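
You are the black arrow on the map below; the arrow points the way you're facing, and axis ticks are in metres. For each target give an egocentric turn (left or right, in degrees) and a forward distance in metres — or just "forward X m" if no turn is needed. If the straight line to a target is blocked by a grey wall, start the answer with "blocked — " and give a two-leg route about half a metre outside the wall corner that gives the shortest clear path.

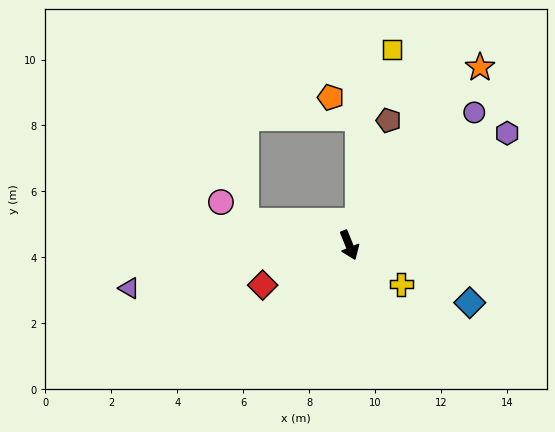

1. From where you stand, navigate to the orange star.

turn left 122°, forward 6.7 m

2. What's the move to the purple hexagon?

turn left 103°, forward 5.9 m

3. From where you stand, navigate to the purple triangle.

turn right 101°, forward 6.8 m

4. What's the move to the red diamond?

turn right 87°, forward 2.9 m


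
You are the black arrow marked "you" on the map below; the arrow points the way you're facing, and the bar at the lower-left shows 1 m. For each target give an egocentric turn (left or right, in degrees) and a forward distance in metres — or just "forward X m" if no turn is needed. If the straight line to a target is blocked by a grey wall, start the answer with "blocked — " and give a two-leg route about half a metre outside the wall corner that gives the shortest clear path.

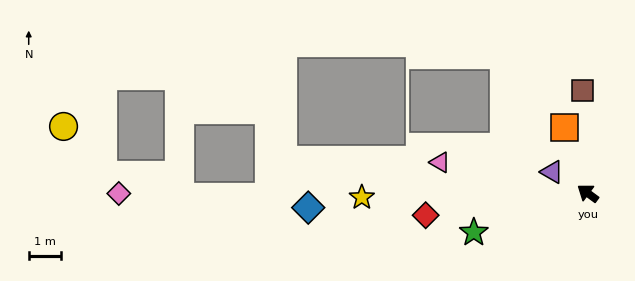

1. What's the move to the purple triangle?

turn left 6°, forward 1.3 m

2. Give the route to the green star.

turn left 55°, forward 3.7 m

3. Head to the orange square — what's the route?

turn right 34°, forward 2.1 m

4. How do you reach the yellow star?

turn left 37°, forward 6.9 m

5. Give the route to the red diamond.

turn left 44°, forward 5.0 m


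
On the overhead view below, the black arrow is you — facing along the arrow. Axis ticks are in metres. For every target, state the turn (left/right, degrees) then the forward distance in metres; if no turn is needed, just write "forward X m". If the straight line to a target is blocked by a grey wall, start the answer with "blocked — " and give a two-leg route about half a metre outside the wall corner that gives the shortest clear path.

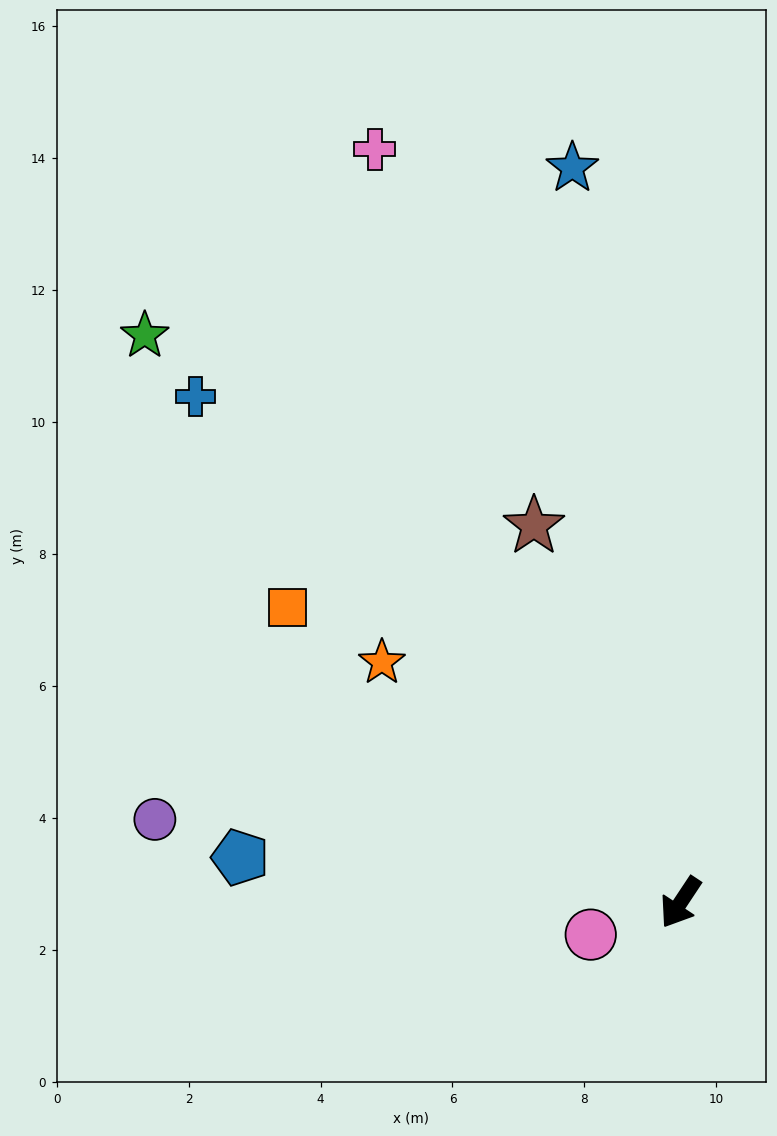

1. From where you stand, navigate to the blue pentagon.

turn right 62°, forward 6.7 m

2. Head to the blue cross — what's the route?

turn right 103°, forward 10.6 m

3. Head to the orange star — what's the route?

turn right 95°, forward 5.8 m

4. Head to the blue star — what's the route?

turn right 138°, forward 11.3 m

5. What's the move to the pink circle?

turn right 37°, forward 1.4 m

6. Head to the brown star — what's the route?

turn right 125°, forward 6.1 m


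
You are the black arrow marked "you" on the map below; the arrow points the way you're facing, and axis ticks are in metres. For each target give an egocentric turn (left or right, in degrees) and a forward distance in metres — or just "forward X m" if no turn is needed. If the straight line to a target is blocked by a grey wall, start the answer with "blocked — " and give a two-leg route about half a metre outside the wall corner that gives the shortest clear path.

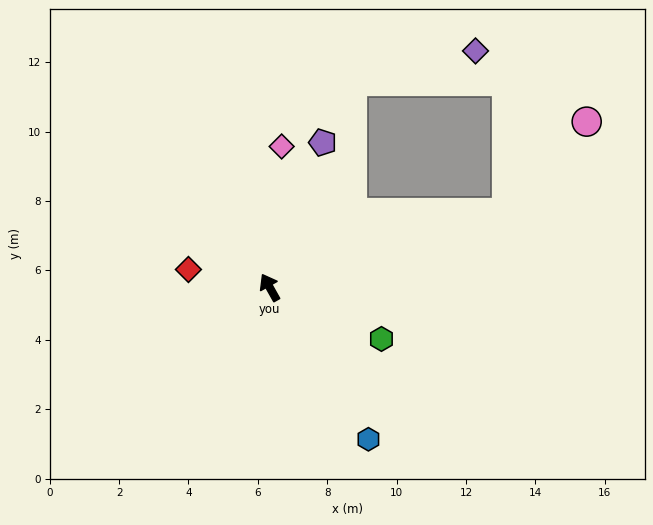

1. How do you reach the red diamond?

turn left 48°, forward 2.4 m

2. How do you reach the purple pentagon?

turn right 49°, forward 4.4 m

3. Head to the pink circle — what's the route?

blocked — turn right 102°, forward 7.2 m, then turn left 31°, forward 3.5 m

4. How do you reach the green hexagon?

turn right 144°, forward 3.5 m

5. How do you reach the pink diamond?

turn right 34°, forward 4.1 m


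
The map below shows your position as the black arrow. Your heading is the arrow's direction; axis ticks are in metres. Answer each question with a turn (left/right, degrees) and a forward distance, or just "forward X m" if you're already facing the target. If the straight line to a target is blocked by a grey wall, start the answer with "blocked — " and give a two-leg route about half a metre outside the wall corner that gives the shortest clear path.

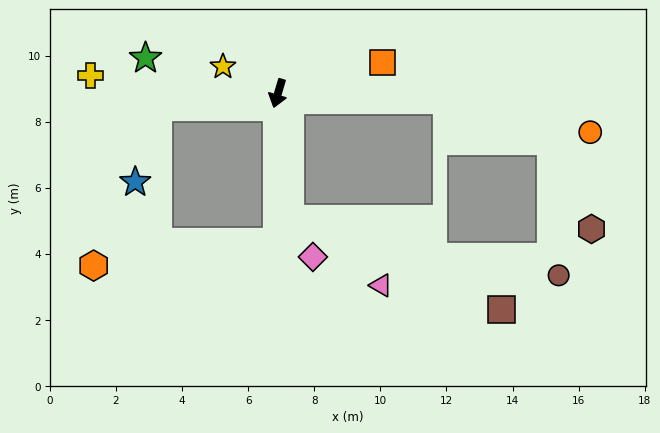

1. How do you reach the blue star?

blocked — turn right 67°, forward 3.6 m, then turn left 66°, forward 2.4 m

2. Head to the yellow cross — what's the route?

turn right 79°, forward 5.7 m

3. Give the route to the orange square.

turn left 123°, forward 3.3 m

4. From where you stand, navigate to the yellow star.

turn right 99°, forward 1.9 m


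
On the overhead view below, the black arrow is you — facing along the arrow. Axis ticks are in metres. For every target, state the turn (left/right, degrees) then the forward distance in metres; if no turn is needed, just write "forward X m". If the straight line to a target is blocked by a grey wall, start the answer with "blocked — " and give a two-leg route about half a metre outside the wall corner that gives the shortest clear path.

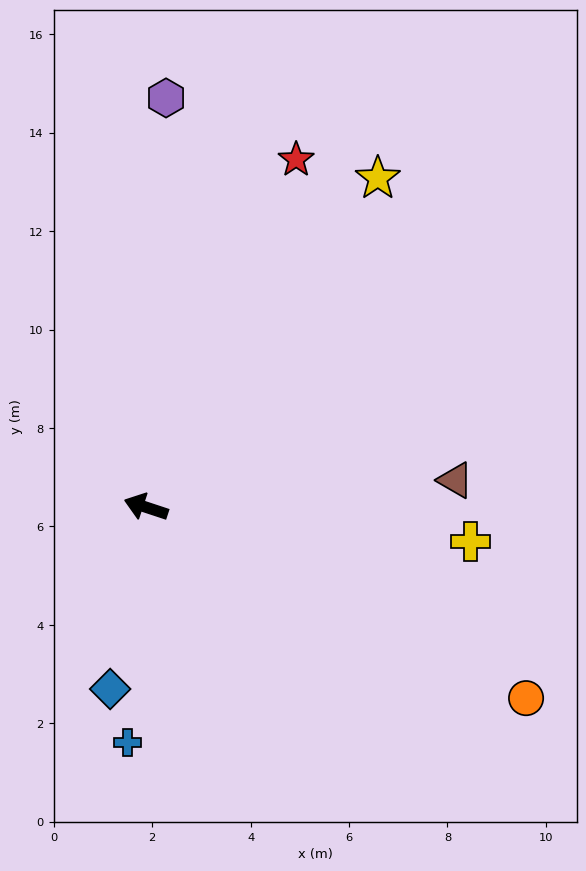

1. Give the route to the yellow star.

turn right 107°, forward 8.2 m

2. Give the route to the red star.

turn right 95°, forward 7.7 m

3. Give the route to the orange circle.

turn left 172°, forward 8.6 m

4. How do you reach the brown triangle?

turn right 157°, forward 6.3 m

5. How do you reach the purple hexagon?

turn right 74°, forward 8.3 m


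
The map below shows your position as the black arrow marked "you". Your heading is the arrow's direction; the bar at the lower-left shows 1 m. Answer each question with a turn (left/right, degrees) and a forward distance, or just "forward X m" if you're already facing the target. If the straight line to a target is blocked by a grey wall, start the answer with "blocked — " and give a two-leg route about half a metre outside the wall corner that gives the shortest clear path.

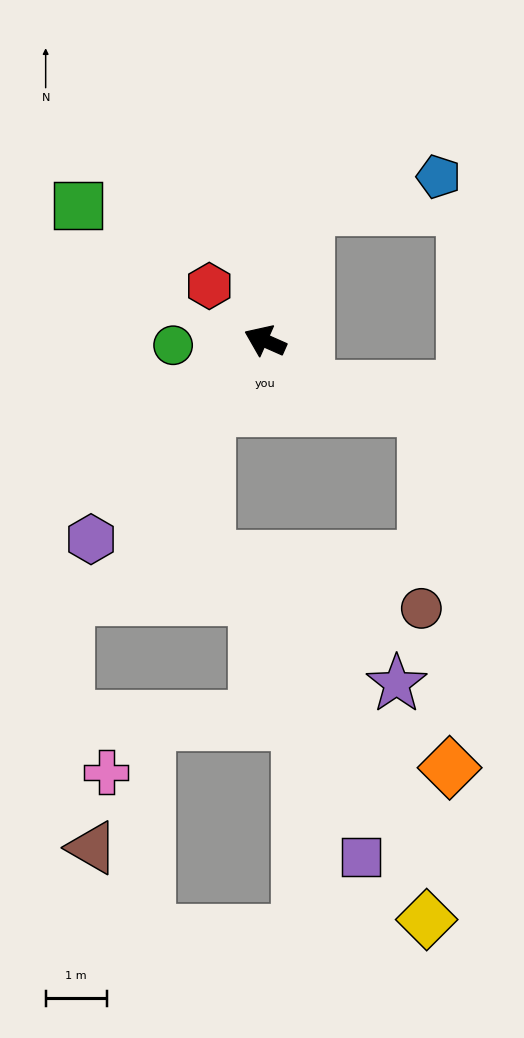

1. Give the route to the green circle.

turn left 27°, forward 1.5 m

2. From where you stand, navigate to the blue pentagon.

blocked — turn right 84°, forward 2.3 m, then turn right 58°, forward 2.2 m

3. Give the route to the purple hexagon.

turn left 73°, forward 4.3 m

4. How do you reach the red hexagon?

turn right 21°, forward 1.3 m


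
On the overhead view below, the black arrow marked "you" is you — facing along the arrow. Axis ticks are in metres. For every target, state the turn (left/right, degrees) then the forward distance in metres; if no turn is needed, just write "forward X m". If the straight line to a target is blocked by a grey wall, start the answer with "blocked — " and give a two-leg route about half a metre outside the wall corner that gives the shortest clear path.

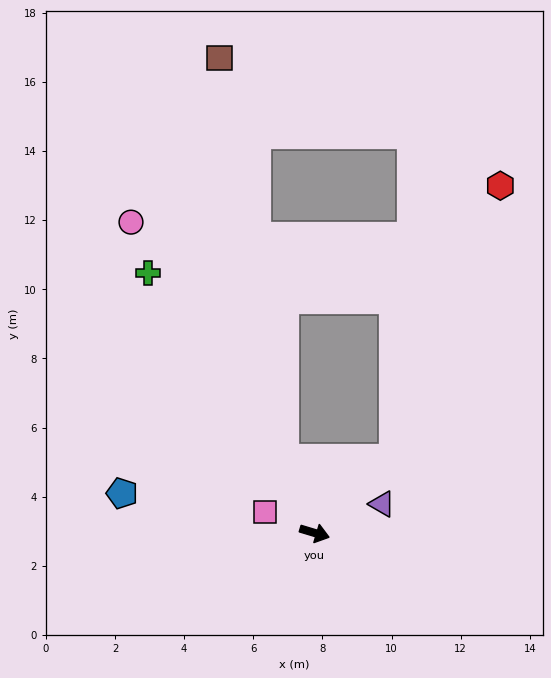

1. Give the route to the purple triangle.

turn left 40°, forward 2.1 m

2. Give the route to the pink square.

turn left 174°, forward 1.6 m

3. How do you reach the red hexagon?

blocked — turn left 60°, forward 3.1 m, then turn left 25°, forward 8.5 m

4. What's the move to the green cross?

turn left 139°, forward 8.9 m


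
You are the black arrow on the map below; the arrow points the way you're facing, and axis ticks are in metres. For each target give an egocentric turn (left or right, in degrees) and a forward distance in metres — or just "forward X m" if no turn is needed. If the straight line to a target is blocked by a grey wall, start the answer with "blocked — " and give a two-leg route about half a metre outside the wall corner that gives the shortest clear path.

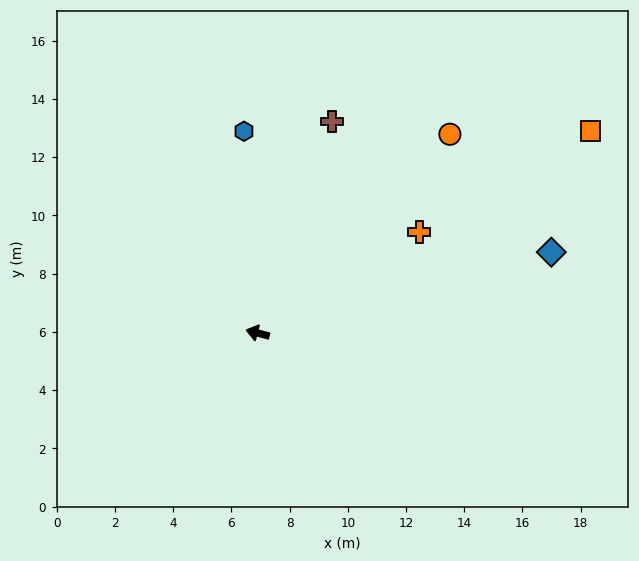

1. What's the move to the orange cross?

turn right 133°, forward 6.6 m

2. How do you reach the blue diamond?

turn right 150°, forward 10.5 m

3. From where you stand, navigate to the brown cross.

turn right 95°, forward 7.7 m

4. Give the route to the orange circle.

turn right 119°, forward 9.5 m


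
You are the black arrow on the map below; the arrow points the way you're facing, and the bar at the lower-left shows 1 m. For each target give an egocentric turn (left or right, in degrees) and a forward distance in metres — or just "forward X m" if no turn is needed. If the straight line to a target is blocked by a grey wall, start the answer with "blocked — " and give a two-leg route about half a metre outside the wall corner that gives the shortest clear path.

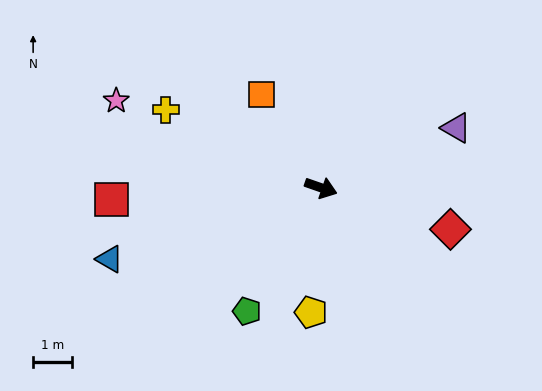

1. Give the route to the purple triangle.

turn left 43°, forward 3.8 m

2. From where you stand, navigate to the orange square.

turn left 142°, forward 2.8 m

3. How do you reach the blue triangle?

turn right 142°, forward 5.7 m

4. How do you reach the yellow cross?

turn left 173°, forward 4.4 m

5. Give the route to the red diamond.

forward 3.5 m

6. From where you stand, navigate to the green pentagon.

turn right 102°, forward 3.7 m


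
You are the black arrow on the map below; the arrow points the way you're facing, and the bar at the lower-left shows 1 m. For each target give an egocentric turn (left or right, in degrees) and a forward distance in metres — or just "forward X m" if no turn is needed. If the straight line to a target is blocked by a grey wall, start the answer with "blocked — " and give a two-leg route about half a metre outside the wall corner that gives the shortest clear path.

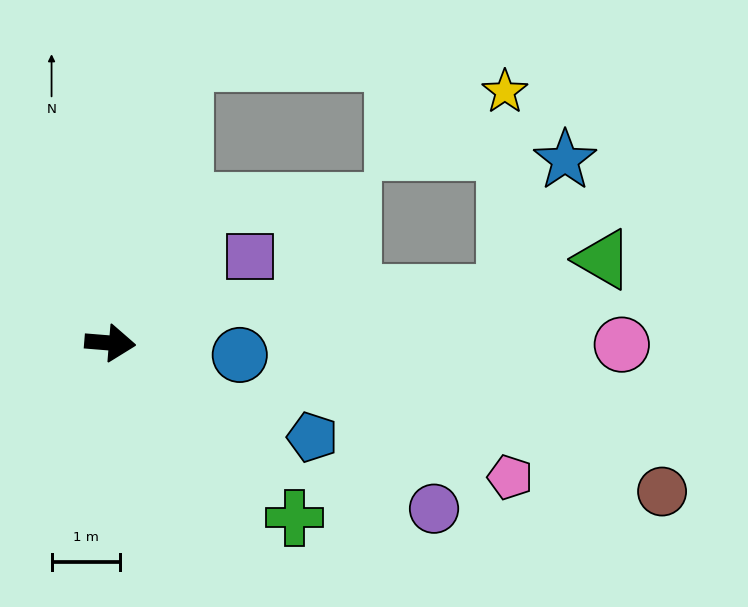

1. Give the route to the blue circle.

forward 1.9 m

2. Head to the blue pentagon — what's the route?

turn right 20°, forward 3.3 m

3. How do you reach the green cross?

turn right 39°, forward 3.7 m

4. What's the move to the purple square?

turn left 36°, forward 2.4 m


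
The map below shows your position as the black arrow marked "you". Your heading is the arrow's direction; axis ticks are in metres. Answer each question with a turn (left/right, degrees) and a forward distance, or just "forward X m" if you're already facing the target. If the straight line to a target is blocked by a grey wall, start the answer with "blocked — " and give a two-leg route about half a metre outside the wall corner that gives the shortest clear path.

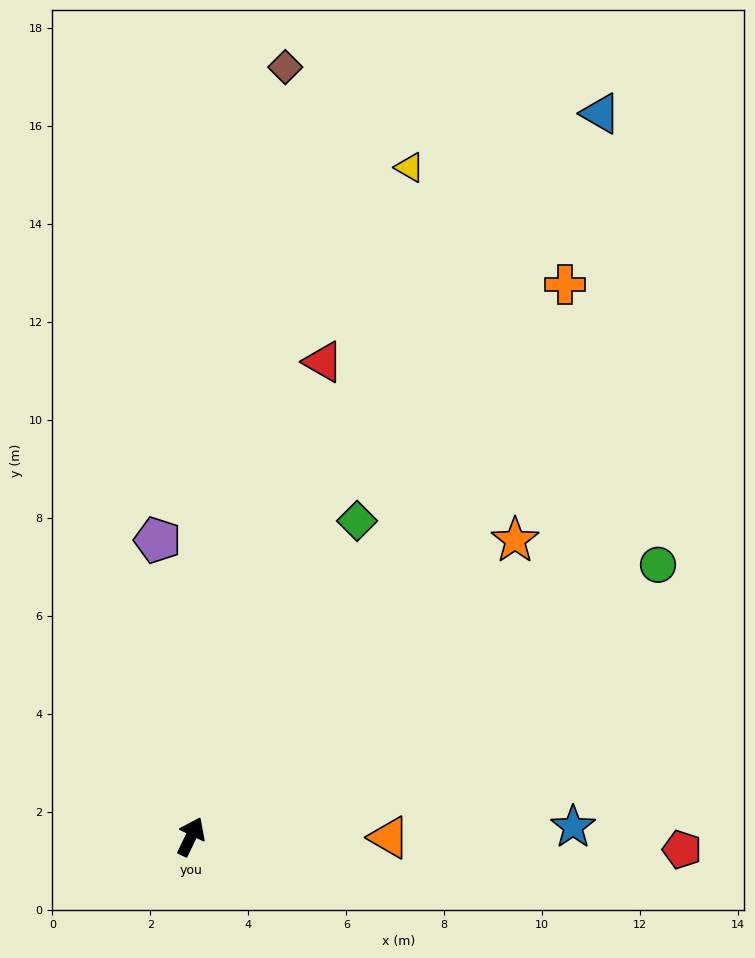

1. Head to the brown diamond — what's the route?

turn left 19°, forward 15.8 m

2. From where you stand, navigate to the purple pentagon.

turn left 32°, forward 6.1 m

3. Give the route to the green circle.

turn right 34°, forward 11.0 m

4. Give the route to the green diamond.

forward 7.3 m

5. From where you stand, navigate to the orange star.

turn right 22°, forward 9.0 m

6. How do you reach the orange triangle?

turn right 64°, forward 4.0 m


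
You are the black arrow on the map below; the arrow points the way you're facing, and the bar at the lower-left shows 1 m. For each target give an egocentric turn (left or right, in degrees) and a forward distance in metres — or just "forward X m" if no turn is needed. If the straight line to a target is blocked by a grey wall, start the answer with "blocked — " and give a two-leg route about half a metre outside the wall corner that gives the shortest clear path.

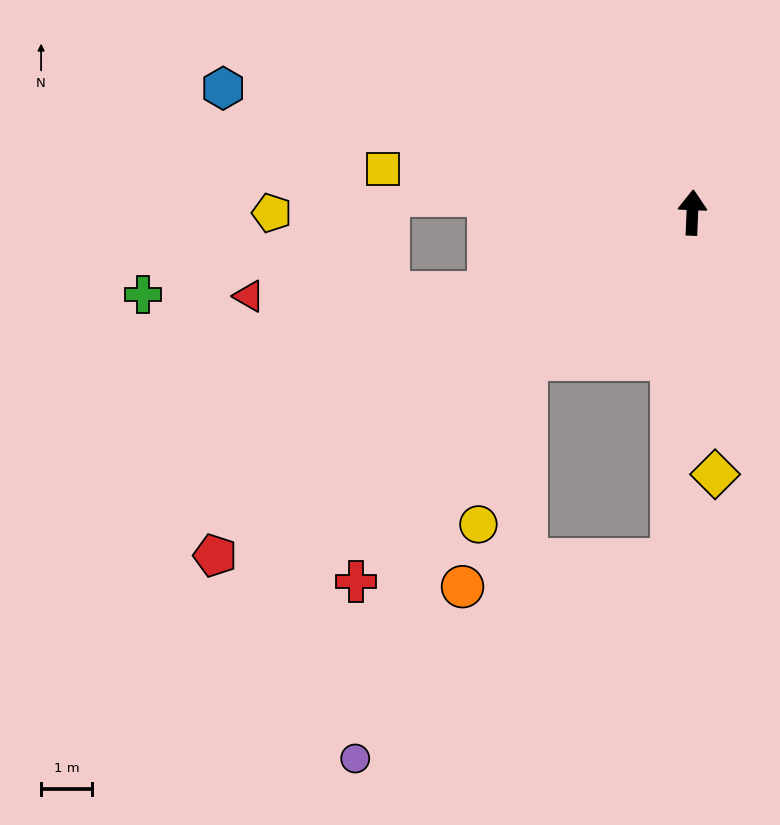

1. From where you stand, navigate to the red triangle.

blocked — turn left 114°, forward 4.3 m, then turn right 21°, forward 4.7 m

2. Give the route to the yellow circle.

blocked — turn left 134°, forward 4.4 m, then turn left 32°, forward 3.4 m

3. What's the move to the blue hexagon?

turn left 78°, forward 9.6 m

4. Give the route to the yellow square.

turn left 84°, forward 6.1 m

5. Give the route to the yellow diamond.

turn right 173°, forward 5.2 m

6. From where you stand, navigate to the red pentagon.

turn left 128°, forward 11.6 m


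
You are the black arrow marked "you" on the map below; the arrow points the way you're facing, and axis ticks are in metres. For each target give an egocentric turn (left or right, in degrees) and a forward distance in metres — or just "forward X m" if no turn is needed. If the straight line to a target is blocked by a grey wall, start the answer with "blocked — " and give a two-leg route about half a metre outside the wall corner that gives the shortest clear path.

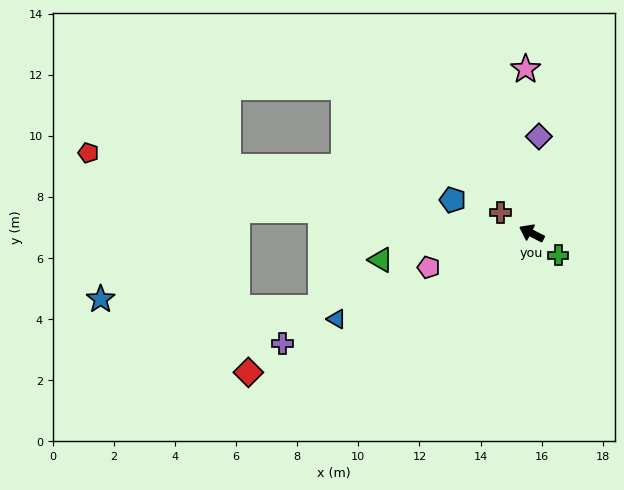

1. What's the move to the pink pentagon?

turn left 45°, forward 3.6 m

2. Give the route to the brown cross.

turn right 6°, forward 1.2 m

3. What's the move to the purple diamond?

turn right 67°, forward 3.2 m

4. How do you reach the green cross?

turn left 168°, forward 1.1 m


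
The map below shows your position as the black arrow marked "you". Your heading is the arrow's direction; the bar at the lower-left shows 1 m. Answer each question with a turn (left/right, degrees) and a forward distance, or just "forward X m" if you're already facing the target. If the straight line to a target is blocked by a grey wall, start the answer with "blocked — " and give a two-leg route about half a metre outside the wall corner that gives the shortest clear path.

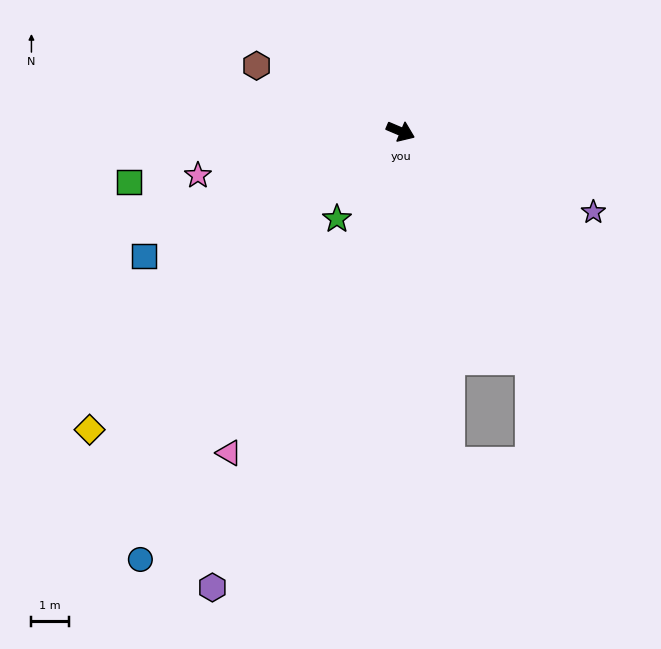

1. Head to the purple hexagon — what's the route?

turn right 89°, forward 13.2 m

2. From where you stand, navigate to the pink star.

turn right 145°, forward 5.5 m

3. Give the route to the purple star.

forward 5.6 m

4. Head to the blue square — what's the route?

turn right 131°, forward 7.6 m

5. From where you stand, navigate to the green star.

turn right 103°, forward 2.9 m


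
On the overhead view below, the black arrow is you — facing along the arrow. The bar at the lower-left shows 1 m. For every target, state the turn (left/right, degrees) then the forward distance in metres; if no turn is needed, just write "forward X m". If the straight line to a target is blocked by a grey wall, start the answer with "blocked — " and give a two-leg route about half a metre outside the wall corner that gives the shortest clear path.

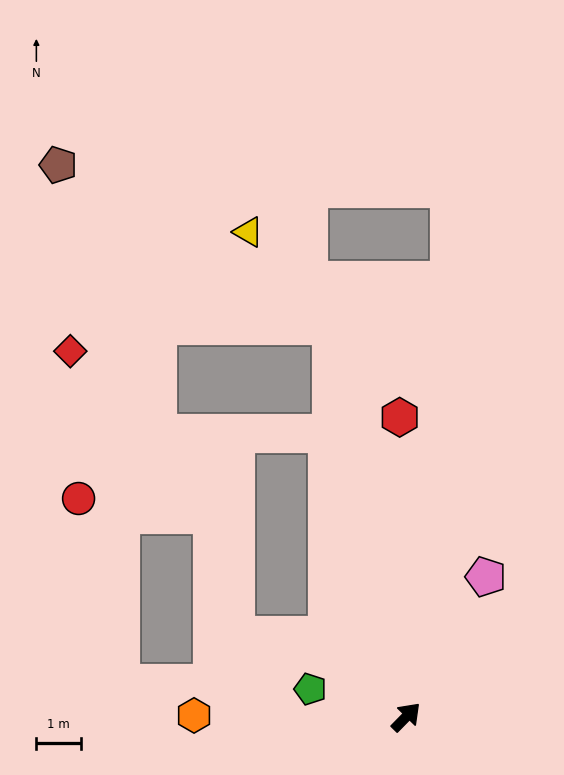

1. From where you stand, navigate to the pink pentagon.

turn left 15°, forward 3.6 m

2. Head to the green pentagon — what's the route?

turn left 118°, forward 2.2 m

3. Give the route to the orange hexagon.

turn left 134°, forward 4.7 m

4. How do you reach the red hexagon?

turn left 46°, forward 6.7 m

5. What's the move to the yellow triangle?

blocked — turn left 55°, forward 8.9 m, then turn left 31°, forward 2.8 m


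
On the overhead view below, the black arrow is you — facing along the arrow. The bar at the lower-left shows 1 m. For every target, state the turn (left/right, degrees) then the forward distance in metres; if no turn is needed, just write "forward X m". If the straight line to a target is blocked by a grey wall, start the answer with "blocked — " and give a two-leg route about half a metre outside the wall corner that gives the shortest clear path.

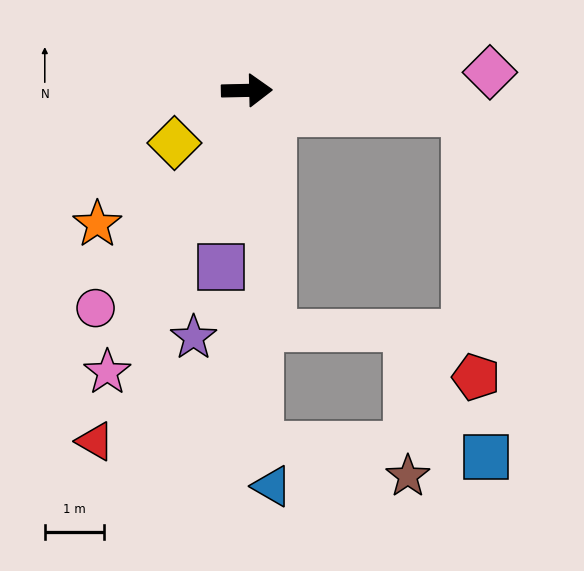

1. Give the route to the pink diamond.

turn left 3°, forward 4.1 m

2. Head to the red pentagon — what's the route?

blocked — turn right 7°, forward 3.7 m, then turn right 82°, forward 4.5 m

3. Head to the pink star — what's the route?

turn right 118°, forward 5.3 m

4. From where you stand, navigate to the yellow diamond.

turn right 145°, forward 1.5 m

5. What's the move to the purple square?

turn right 100°, forward 3.0 m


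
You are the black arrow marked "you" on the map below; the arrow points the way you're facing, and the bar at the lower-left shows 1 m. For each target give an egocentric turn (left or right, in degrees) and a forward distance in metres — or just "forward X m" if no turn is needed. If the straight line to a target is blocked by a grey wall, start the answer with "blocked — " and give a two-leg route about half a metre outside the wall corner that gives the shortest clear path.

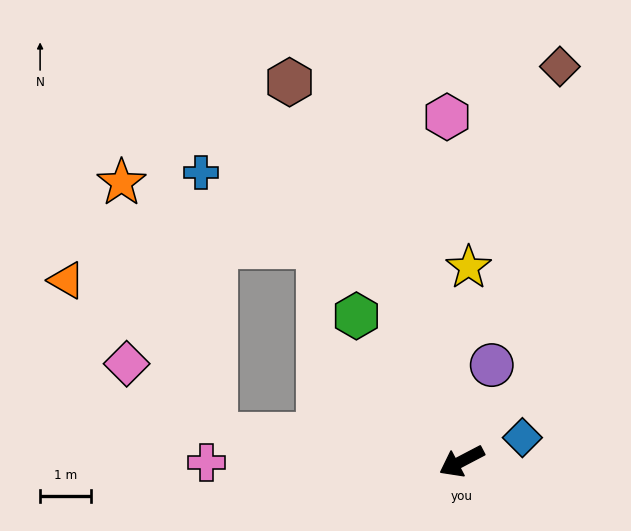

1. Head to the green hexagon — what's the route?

turn right 82°, forward 3.5 m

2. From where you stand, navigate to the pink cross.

turn right 27°, forward 5.0 m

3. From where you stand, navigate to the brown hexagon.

turn right 93°, forward 8.2 m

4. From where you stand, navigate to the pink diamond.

blocked — turn right 34°, forward 4.9 m, then turn right 32°, forward 2.2 m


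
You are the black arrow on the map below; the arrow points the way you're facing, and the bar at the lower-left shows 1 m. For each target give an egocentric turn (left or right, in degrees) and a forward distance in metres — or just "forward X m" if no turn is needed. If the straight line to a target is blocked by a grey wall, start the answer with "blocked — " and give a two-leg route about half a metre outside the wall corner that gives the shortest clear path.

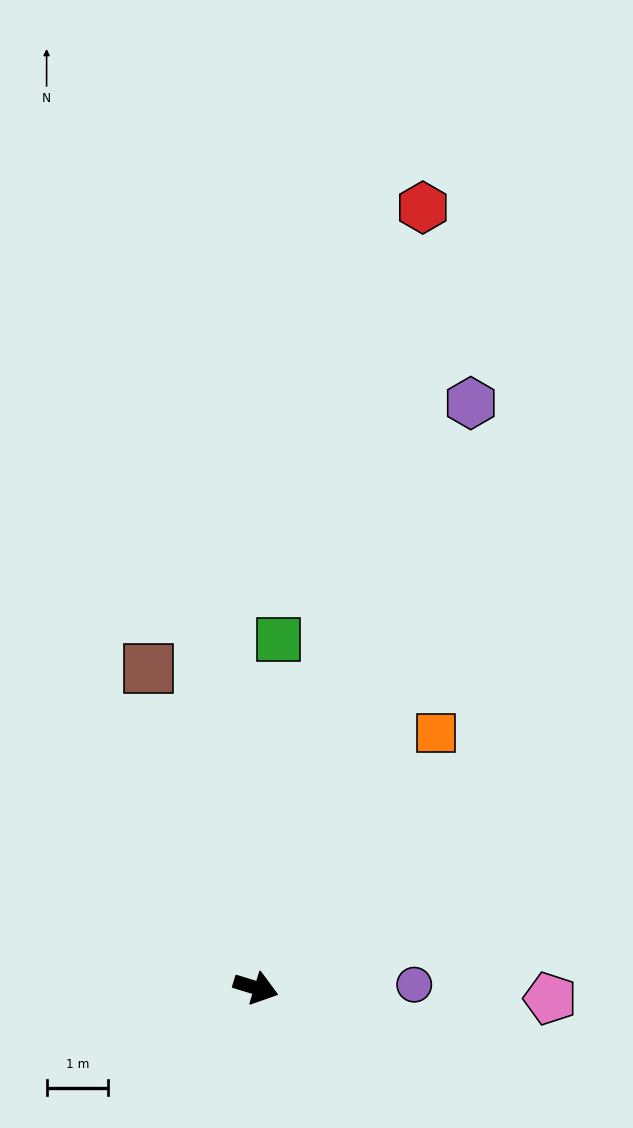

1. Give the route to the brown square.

turn left 126°, forward 5.5 m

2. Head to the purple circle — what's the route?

turn left 18°, forward 2.6 m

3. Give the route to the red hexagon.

turn left 95°, forward 13.0 m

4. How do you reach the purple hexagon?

turn left 87°, forward 10.1 m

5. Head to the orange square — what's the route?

turn left 72°, forward 5.1 m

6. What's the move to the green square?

turn left 103°, forward 5.7 m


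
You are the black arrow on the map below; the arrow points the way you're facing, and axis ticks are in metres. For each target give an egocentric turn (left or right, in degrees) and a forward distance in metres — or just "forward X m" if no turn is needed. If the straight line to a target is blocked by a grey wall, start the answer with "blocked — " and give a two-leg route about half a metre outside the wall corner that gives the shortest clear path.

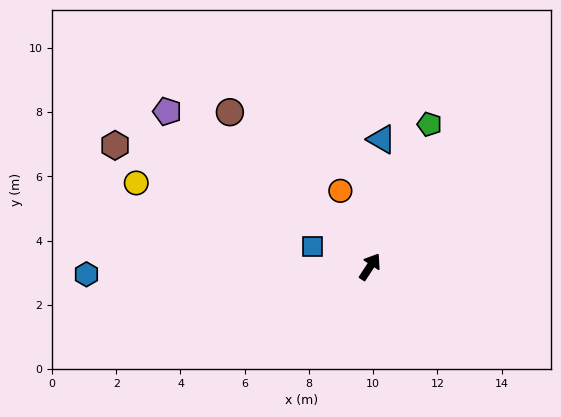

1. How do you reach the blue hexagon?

turn left 125°, forward 8.8 m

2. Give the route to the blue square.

turn left 104°, forward 1.9 m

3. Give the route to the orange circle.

turn left 55°, forward 2.5 m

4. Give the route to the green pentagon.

turn left 11°, forward 4.8 m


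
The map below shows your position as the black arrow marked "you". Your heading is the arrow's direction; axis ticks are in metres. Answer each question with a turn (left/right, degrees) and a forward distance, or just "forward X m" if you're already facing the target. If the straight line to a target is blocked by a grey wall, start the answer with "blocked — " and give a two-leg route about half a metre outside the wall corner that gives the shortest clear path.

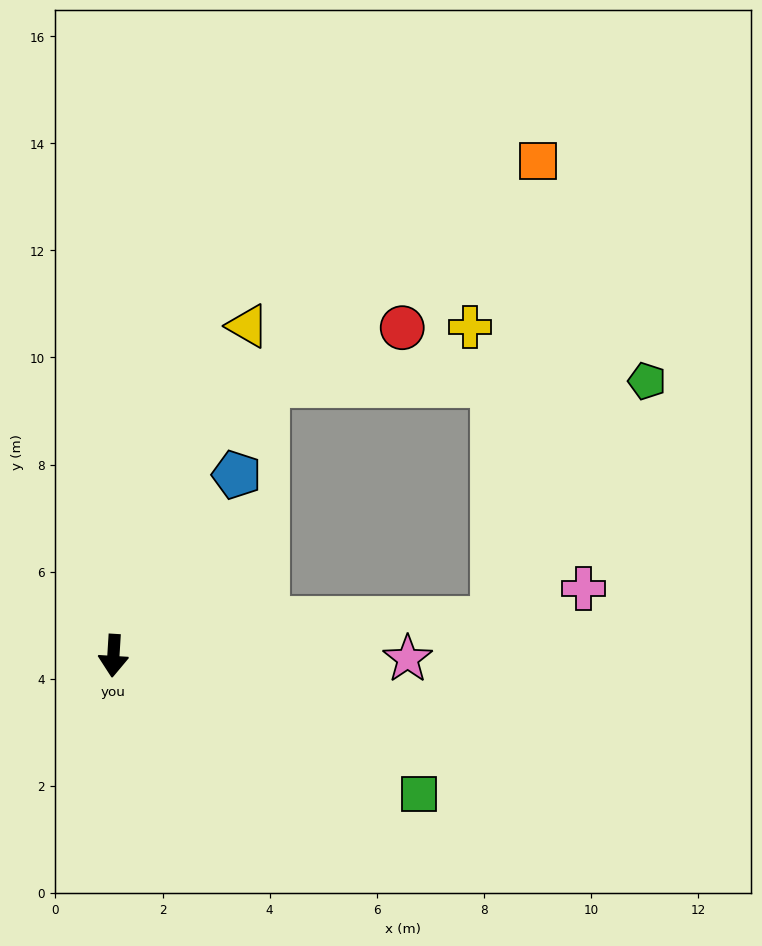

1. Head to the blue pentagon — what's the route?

turn left 149°, forward 4.1 m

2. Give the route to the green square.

turn left 69°, forward 6.3 m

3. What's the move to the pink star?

turn left 93°, forward 5.5 m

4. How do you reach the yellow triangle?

turn left 161°, forward 6.7 m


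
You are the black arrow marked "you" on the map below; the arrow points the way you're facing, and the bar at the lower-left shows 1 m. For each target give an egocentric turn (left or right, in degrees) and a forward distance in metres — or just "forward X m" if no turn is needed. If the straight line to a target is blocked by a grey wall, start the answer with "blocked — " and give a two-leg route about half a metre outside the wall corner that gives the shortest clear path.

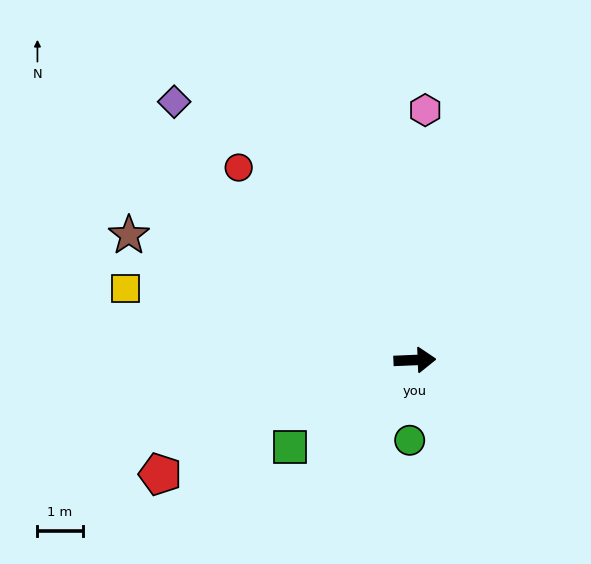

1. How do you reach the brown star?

turn left 154°, forward 6.9 m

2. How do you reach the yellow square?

turn left 164°, forward 6.6 m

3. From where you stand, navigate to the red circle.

turn left 130°, forward 5.8 m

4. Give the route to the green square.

turn right 148°, forward 3.4 m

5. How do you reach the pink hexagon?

turn left 85°, forward 5.5 m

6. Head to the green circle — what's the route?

turn right 96°, forward 1.8 m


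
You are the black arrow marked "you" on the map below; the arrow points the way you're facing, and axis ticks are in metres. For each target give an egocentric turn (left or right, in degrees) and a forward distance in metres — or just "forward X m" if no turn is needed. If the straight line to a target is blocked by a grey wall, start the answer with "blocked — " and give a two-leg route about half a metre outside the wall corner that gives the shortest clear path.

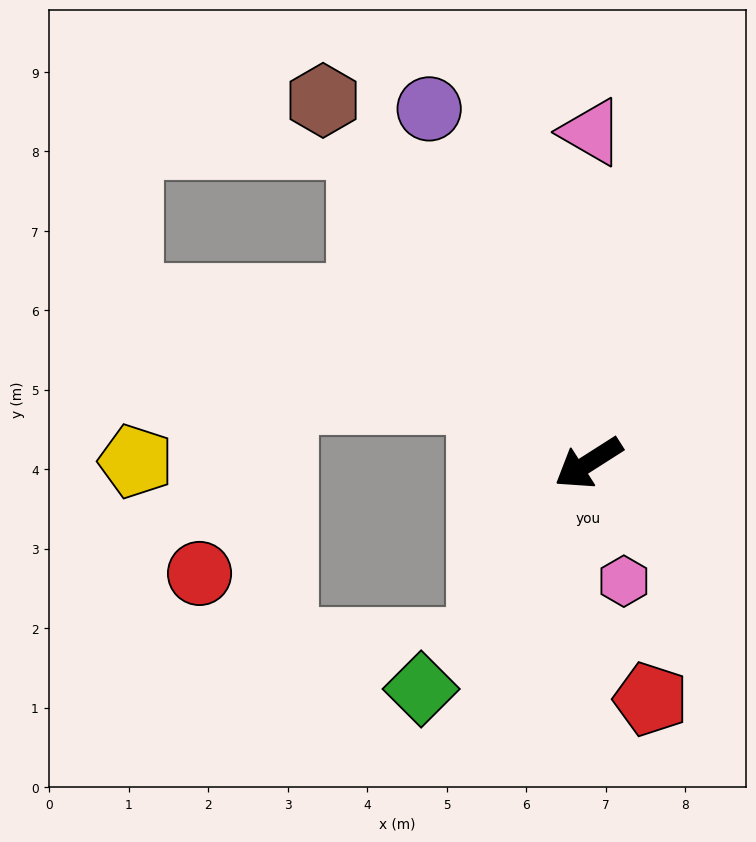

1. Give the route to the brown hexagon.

turn right 86°, forward 5.7 m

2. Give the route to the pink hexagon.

turn left 74°, forward 1.6 m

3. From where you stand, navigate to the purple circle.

turn right 98°, forward 4.9 m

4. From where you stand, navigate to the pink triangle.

turn right 123°, forward 4.2 m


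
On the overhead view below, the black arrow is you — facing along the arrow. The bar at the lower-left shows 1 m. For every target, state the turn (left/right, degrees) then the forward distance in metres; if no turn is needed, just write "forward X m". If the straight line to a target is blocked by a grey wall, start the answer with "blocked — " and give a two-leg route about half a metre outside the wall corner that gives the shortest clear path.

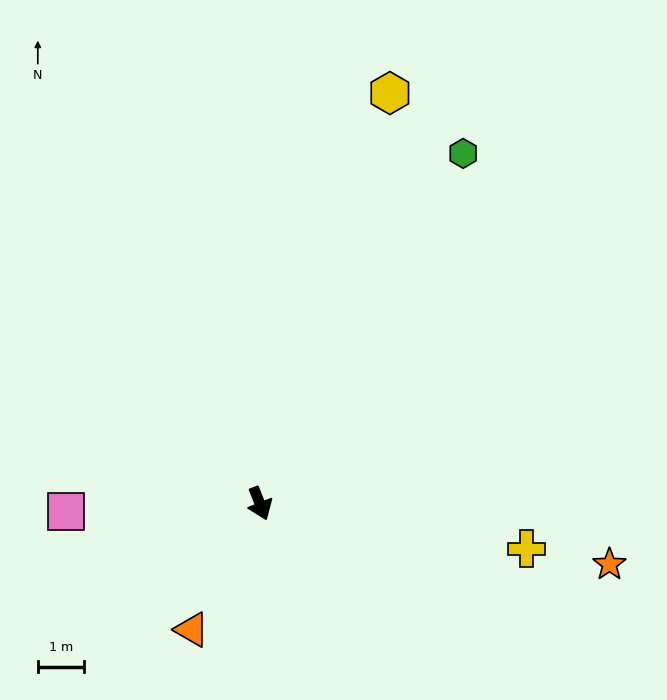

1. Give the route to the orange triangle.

turn right 50°, forward 3.1 m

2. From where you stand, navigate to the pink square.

turn right 109°, forward 4.2 m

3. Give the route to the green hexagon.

turn left 128°, forward 8.8 m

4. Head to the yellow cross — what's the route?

turn left 59°, forward 5.9 m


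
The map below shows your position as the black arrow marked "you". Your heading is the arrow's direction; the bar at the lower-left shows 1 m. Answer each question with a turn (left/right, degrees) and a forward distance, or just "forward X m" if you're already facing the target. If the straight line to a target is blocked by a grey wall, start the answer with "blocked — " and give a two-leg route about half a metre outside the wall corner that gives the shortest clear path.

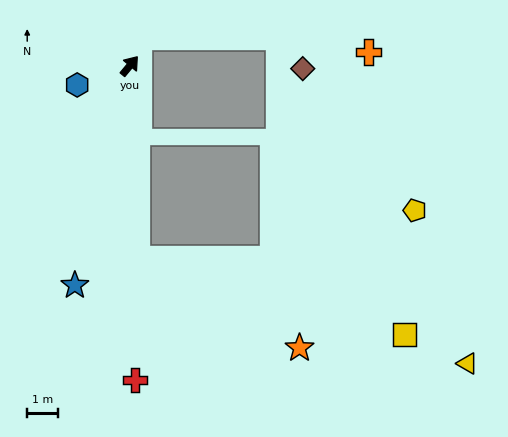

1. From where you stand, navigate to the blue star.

turn right 154°, forward 7.4 m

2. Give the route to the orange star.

blocked — turn right 138°, forward 6.3 m, then turn left 59°, forward 6.0 m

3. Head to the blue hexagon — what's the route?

turn left 150°, forward 1.8 m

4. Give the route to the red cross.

turn right 139°, forward 10.3 m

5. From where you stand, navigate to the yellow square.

blocked — turn right 138°, forward 6.3 m, then turn left 72°, forward 9.1 m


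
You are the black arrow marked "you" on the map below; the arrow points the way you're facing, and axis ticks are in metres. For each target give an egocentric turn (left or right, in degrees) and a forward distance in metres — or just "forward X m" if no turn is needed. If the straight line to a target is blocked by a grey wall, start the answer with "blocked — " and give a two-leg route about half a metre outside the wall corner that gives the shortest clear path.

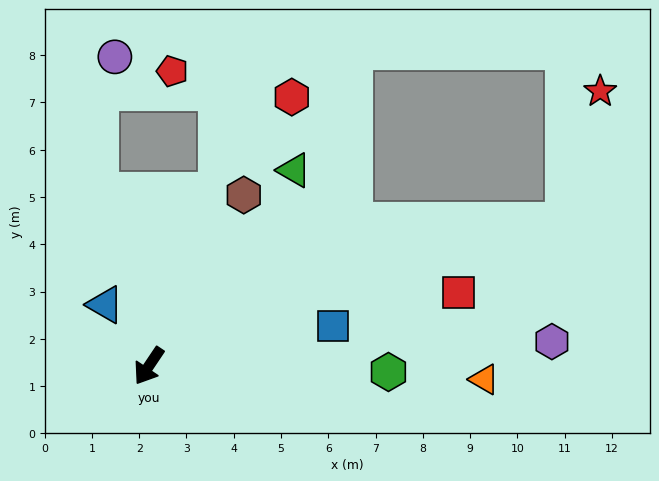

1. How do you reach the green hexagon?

turn left 122°, forward 5.1 m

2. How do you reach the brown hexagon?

turn right 175°, forward 4.1 m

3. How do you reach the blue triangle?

turn right 111°, forward 1.6 m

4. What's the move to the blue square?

turn left 136°, forward 4.0 m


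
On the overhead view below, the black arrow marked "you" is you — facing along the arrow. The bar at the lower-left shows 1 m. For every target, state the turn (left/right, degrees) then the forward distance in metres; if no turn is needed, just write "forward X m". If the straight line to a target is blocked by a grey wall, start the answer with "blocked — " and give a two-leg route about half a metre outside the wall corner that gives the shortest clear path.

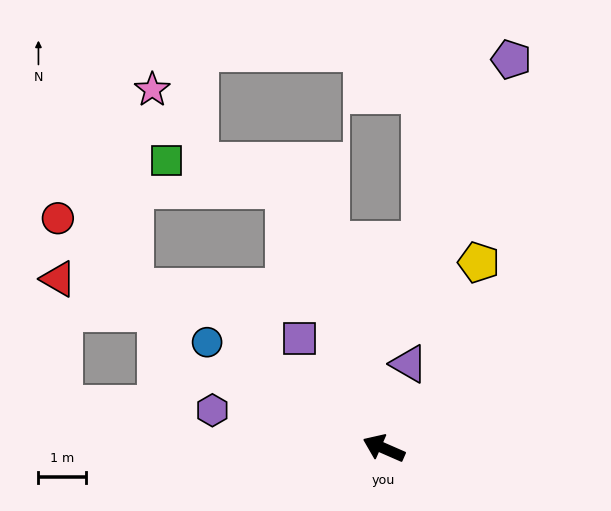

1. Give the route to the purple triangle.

turn right 83°, forward 1.9 m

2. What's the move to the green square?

blocked — turn right 46°, forward 5.9 m, then turn left 56°, forward 2.6 m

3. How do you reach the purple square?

turn right 29°, forward 2.9 m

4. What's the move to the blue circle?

turn right 7°, forward 4.4 m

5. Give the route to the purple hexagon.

turn left 11°, forward 3.7 m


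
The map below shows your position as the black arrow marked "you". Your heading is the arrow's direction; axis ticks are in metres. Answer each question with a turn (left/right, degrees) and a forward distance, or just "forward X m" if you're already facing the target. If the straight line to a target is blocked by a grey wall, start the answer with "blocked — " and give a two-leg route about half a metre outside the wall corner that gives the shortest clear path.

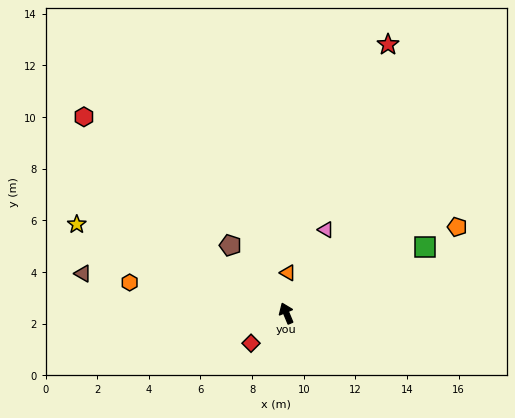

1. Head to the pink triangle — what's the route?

turn right 48°, forward 3.6 m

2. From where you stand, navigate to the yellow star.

turn left 44°, forward 8.8 m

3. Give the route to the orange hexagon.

turn left 56°, forward 6.2 m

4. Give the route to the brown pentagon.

turn left 17°, forward 3.4 m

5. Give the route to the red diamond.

turn left 108°, forward 1.8 m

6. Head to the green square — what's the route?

turn right 87°, forward 5.9 m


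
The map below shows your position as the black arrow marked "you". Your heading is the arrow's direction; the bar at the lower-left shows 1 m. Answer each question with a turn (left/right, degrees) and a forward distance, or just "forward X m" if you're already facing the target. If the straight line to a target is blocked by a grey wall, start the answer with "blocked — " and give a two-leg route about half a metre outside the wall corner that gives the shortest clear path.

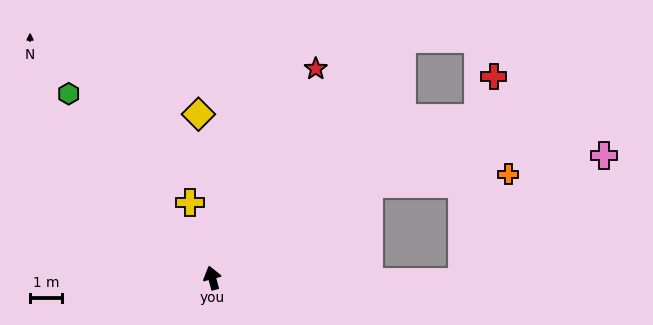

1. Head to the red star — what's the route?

turn right 41°, forward 7.3 m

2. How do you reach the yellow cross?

forward 2.5 m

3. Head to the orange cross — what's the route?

blocked — turn right 74°, forward 5.7 m, then turn right 27°, forward 4.3 m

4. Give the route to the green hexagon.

turn left 23°, forward 7.3 m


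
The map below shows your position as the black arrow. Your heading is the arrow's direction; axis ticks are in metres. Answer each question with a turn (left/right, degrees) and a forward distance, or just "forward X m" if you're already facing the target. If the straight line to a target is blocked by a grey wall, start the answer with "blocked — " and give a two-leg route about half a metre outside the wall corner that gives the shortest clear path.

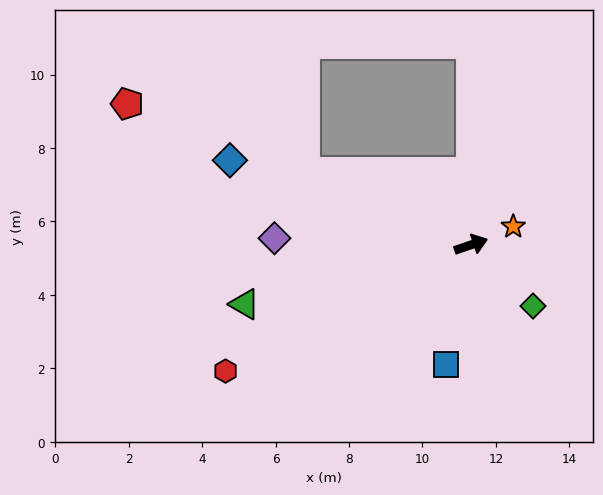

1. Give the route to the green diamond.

turn right 63°, forward 2.4 m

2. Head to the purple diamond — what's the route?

turn left 159°, forward 5.4 m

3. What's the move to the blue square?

turn right 121°, forward 3.3 m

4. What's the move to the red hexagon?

turn right 172°, forward 7.5 m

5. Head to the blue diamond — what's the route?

turn left 142°, forward 7.0 m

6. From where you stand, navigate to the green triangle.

turn left 176°, forward 6.4 m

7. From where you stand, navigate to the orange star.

turn left 5°, forward 1.3 m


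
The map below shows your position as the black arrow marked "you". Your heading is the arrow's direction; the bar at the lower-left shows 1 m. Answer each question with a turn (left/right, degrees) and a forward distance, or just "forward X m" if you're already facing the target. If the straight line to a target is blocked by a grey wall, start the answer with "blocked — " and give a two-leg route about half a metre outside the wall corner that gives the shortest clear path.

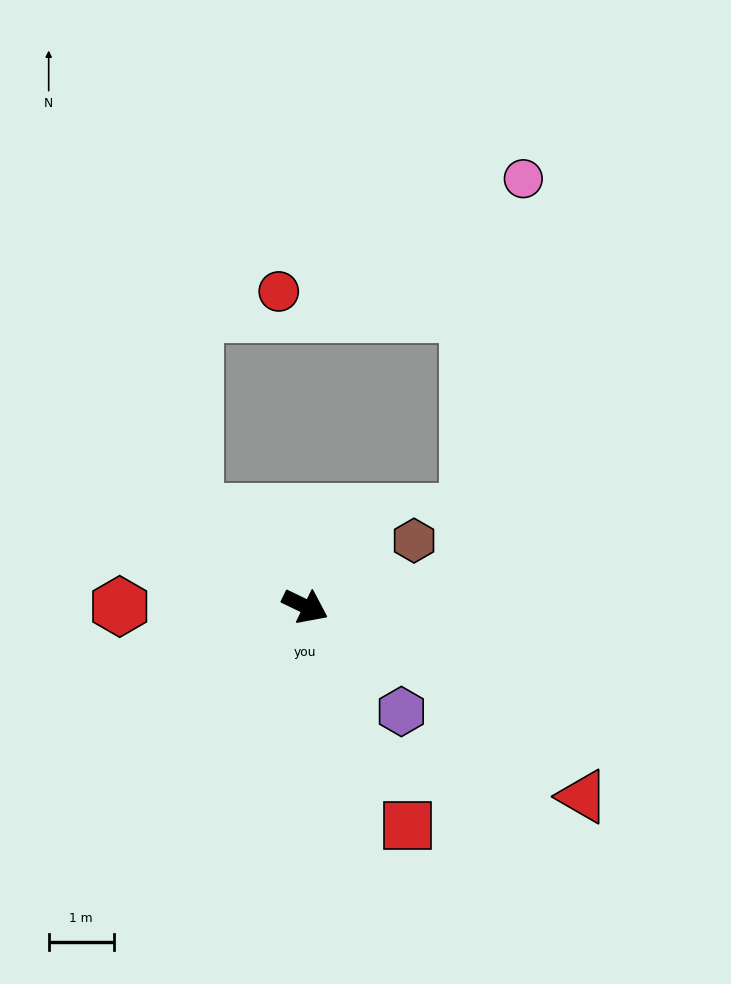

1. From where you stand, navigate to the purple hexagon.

turn right 22°, forward 2.2 m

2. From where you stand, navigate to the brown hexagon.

turn left 57°, forward 2.0 m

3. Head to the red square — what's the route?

turn right 39°, forward 3.7 m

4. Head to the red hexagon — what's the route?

turn right 154°, forward 2.9 m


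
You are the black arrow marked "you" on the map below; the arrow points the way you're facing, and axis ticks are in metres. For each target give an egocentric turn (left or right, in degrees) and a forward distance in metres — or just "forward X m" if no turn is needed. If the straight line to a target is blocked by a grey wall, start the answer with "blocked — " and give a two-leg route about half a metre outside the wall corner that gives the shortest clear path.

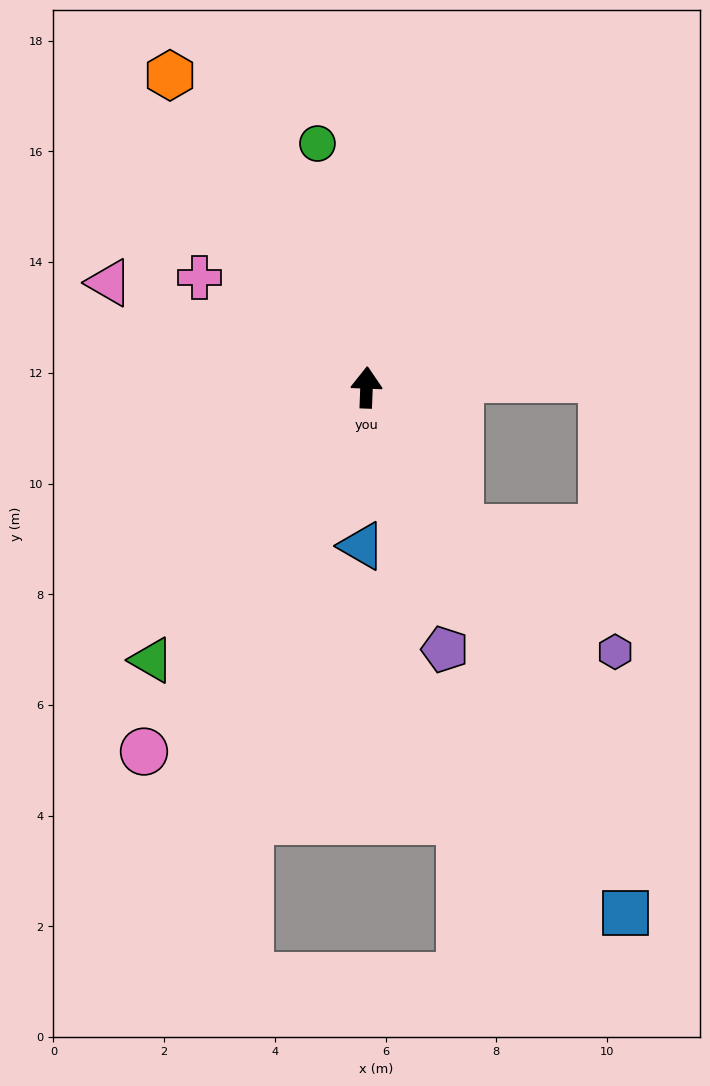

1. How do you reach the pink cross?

turn left 59°, forward 3.6 m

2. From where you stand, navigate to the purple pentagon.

turn right 161°, forward 4.9 m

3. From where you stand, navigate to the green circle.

turn left 14°, forward 4.5 m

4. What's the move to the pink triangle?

turn left 70°, forward 5.0 m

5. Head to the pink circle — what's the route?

turn left 151°, forward 7.7 m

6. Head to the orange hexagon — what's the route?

turn left 34°, forward 6.7 m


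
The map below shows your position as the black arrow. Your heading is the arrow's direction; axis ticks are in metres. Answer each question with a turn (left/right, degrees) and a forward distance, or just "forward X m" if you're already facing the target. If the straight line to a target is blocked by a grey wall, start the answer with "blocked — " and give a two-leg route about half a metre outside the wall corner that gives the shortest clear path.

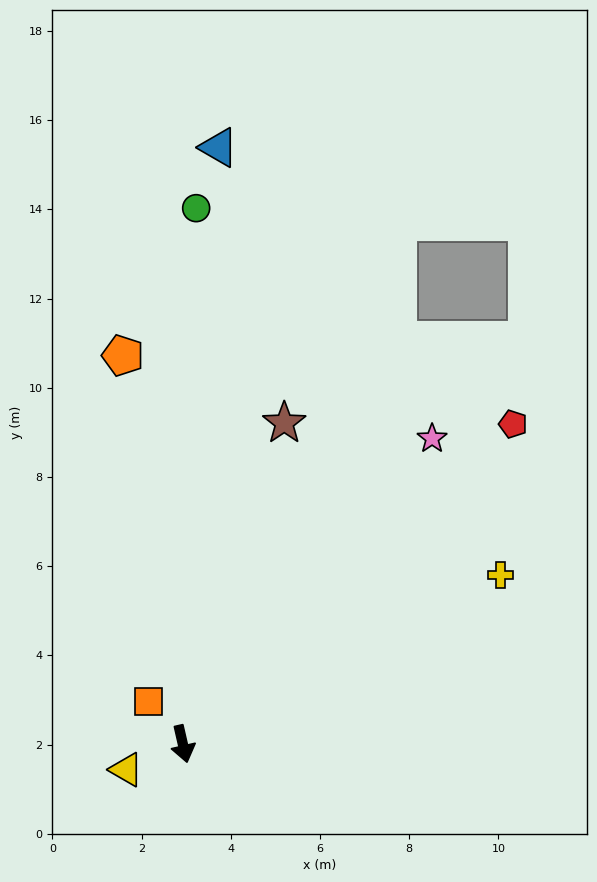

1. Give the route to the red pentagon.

turn left 121°, forward 10.3 m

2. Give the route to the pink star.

turn left 128°, forward 8.8 m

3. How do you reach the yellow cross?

turn left 105°, forward 8.1 m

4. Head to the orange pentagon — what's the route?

turn left 176°, forward 8.8 m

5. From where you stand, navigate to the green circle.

turn left 166°, forward 12.0 m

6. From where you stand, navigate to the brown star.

turn left 150°, forward 7.5 m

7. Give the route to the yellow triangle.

turn right 78°, forward 1.4 m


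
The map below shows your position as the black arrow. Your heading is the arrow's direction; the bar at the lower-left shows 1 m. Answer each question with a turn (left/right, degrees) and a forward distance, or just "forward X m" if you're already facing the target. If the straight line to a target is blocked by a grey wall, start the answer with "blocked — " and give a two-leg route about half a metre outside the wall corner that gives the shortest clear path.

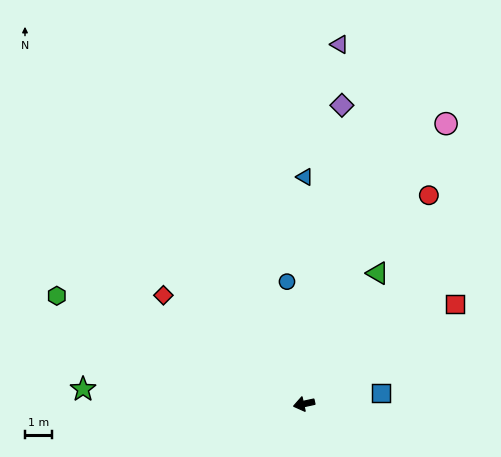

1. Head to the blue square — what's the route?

turn left 176°, forward 2.9 m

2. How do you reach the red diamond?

turn right 50°, forward 6.6 m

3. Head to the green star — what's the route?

turn right 16°, forward 8.2 m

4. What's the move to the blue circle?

turn right 94°, forward 4.6 m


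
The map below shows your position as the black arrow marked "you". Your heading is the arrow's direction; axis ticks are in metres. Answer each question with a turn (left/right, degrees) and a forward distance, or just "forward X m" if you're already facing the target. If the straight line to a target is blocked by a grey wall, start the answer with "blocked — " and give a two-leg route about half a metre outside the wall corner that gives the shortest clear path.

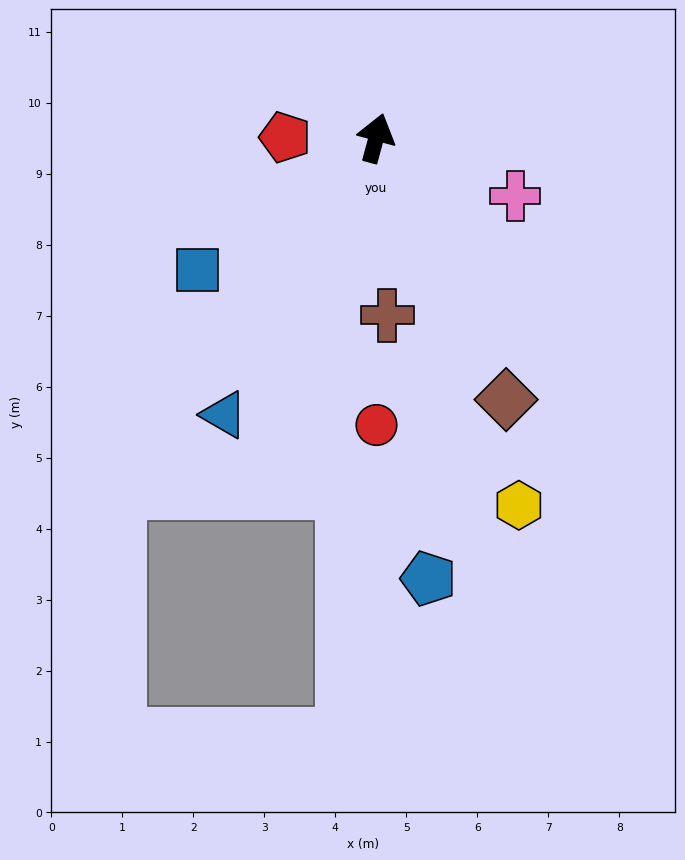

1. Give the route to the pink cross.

turn right 97°, forward 2.1 m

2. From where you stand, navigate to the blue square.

turn left 142°, forward 3.1 m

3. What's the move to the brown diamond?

turn right 138°, forward 4.1 m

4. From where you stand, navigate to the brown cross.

turn right 161°, forward 2.5 m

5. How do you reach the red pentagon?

turn left 105°, forward 1.3 m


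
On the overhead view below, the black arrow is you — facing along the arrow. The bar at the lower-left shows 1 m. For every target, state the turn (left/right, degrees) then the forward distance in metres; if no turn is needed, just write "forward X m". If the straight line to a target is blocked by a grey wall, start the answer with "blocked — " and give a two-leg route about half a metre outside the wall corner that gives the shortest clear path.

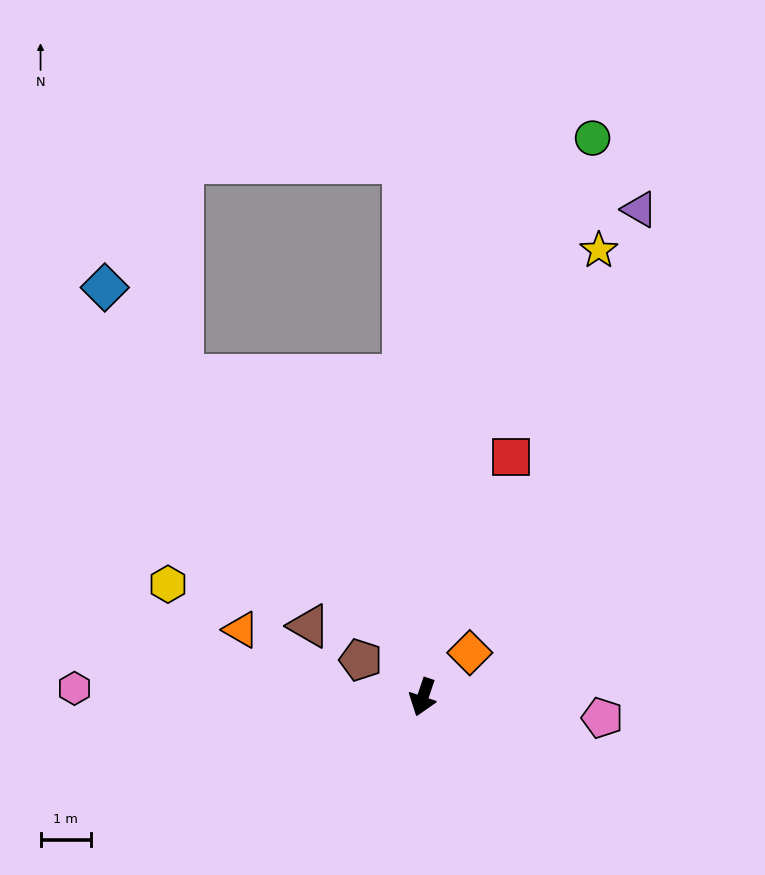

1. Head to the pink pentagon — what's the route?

turn left 102°, forward 3.6 m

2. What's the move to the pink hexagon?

turn right 73°, forward 6.9 m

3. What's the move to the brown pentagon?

turn right 102°, forward 1.4 m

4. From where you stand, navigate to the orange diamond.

turn left 152°, forward 1.3 m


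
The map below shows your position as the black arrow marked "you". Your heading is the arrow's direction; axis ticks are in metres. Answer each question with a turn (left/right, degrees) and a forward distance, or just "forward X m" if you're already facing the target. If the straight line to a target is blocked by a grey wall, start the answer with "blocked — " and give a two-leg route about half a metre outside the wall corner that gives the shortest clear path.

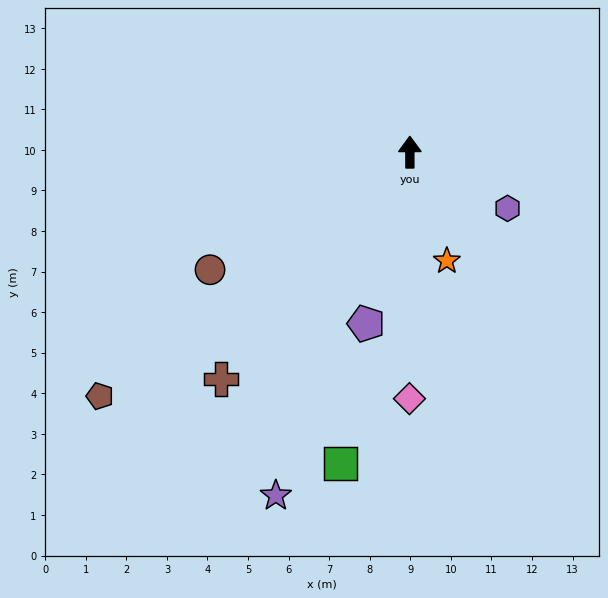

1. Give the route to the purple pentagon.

turn left 166°, forward 4.4 m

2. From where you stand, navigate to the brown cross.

turn left 140°, forward 7.3 m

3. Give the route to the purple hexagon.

turn right 120°, forward 2.8 m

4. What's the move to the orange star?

turn right 161°, forward 2.8 m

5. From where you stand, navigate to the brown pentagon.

turn left 128°, forward 9.7 m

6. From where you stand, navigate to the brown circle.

turn left 120°, forward 5.7 m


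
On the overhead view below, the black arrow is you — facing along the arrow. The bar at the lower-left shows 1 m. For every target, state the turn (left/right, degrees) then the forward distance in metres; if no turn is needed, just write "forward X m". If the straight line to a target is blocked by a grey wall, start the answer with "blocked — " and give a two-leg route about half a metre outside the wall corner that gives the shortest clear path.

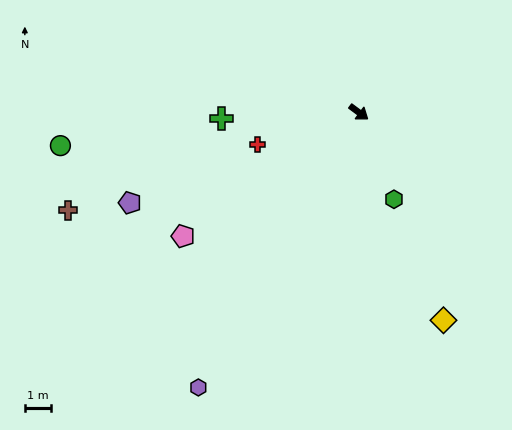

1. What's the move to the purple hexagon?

turn right 84°, forward 12.1 m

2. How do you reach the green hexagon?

turn right 31°, forward 3.6 m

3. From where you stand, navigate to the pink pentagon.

turn right 108°, forward 8.2 m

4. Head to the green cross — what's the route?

turn right 141°, forward 5.2 m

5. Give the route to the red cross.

turn right 126°, forward 4.0 m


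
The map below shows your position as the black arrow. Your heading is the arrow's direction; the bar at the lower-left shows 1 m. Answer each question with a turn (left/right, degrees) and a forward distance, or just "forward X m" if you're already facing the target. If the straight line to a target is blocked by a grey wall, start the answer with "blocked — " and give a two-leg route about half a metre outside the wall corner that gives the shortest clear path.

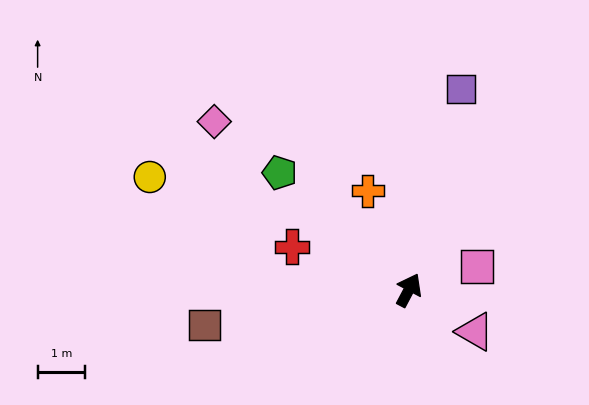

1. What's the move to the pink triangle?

turn right 94°, forward 1.6 m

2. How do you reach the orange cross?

turn left 50°, forward 2.2 m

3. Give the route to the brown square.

turn left 128°, forward 4.3 m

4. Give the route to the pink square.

turn right 43°, forward 1.5 m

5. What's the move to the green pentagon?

turn left 76°, forward 3.6 m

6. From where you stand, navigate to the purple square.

turn left 13°, forward 4.3 m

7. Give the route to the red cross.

turn left 98°, forward 2.6 m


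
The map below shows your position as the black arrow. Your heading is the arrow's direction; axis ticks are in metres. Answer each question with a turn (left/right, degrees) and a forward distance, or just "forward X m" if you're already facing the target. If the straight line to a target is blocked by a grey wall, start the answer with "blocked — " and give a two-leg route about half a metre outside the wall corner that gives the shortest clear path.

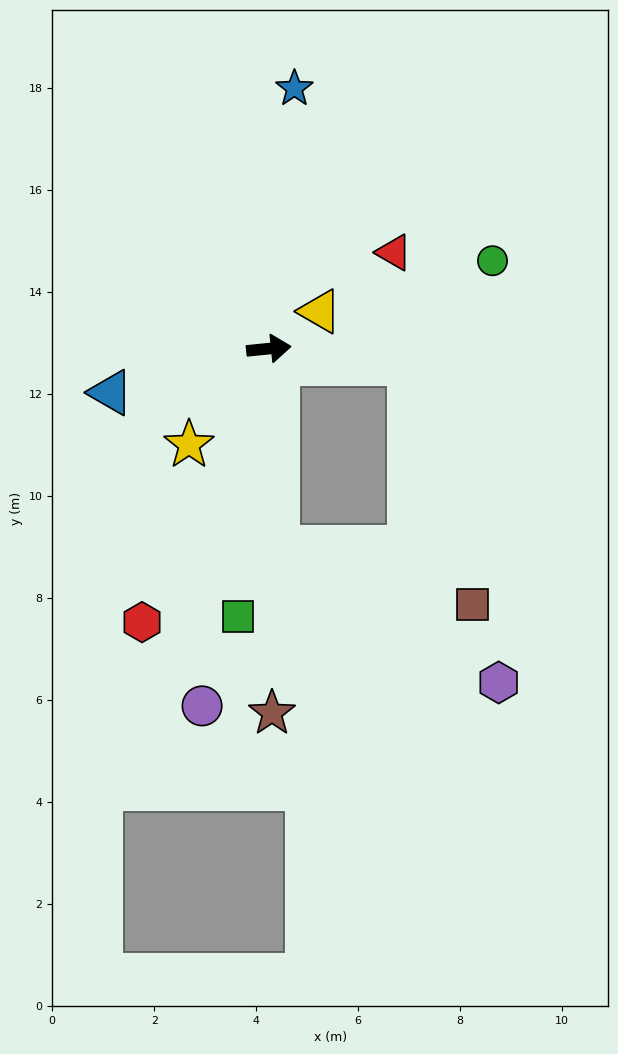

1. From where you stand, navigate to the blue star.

turn left 79°, forward 5.1 m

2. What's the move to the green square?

turn right 102°, forward 5.3 m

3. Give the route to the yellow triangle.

turn left 30°, forward 1.2 m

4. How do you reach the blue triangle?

turn right 170°, forward 3.2 m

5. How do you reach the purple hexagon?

blocked — turn right 93°, forward 3.9 m, then turn left 56°, forward 5.1 m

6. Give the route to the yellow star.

turn right 135°, forward 2.4 m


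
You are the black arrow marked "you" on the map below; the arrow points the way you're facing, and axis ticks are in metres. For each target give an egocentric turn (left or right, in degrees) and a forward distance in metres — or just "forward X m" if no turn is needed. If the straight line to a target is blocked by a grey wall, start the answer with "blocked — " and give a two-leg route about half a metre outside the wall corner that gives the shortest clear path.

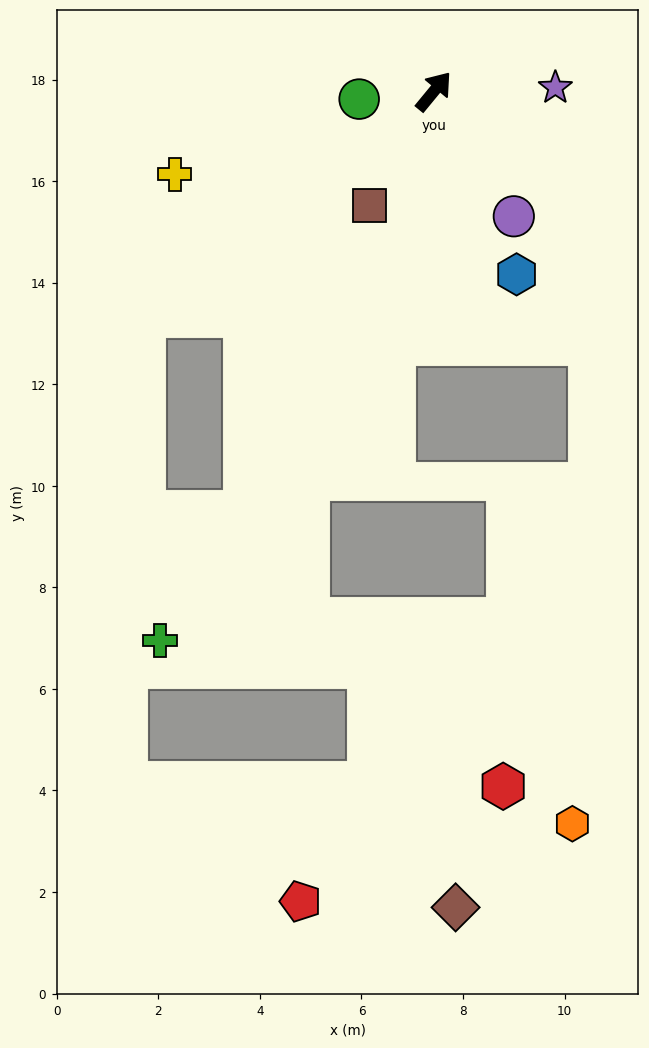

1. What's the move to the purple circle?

turn right 108°, forward 2.9 m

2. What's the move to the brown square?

turn right 170°, forward 2.6 m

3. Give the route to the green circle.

turn left 135°, forward 1.5 m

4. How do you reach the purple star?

turn right 49°, forward 2.4 m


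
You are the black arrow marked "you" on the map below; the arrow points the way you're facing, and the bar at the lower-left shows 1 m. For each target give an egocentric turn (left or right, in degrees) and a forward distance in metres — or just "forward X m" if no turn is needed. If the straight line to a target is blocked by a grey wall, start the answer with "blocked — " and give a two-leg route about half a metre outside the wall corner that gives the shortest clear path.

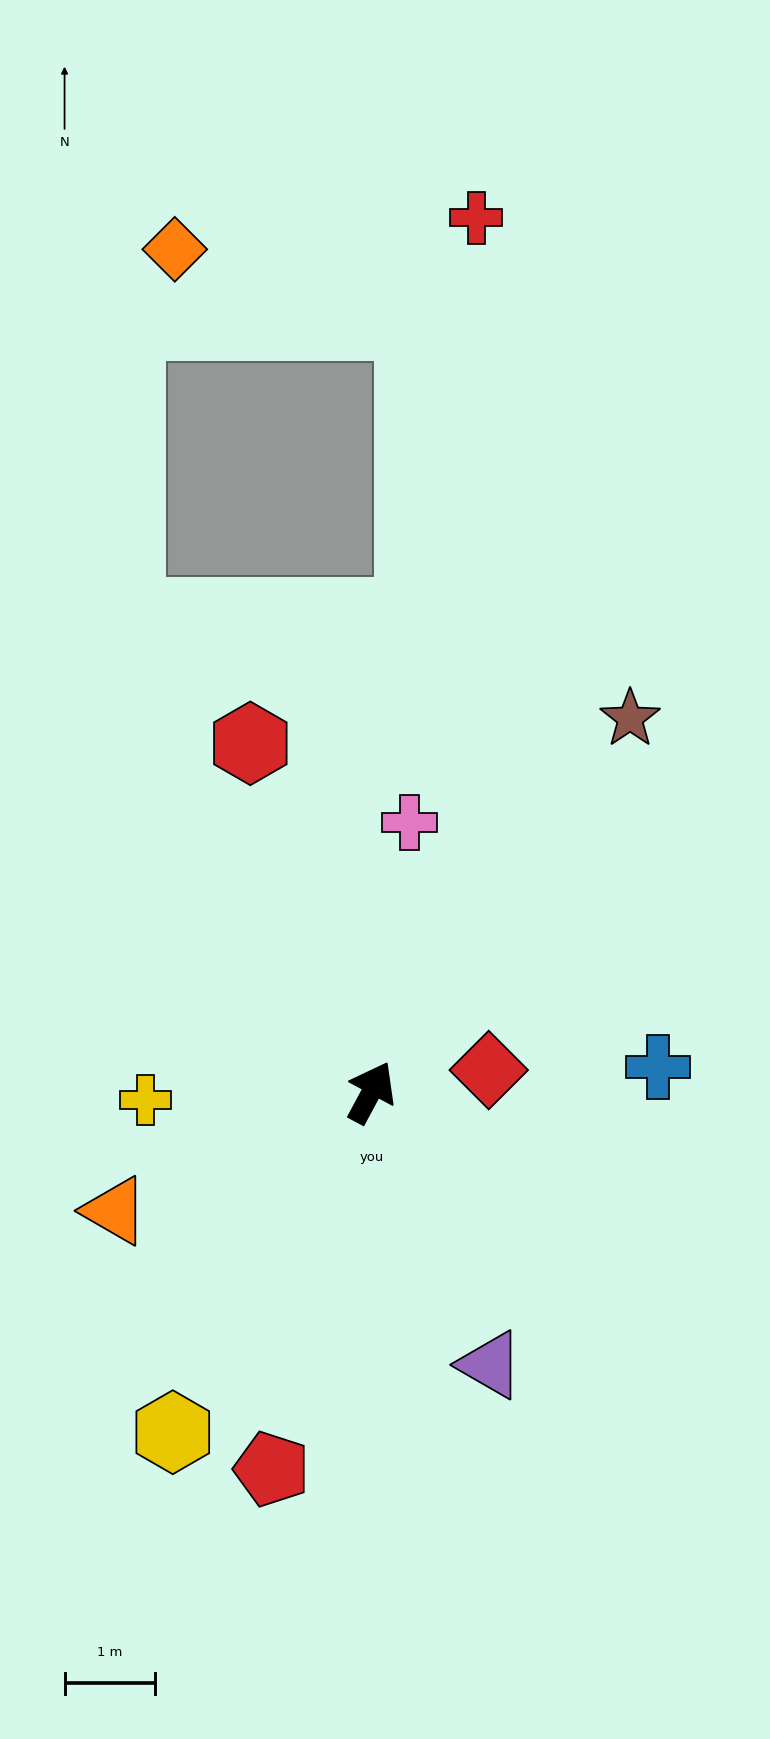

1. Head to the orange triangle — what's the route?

turn left 143°, forward 3.1 m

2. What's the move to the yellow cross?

turn left 120°, forward 2.5 m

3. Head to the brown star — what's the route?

turn right 6°, forward 5.0 m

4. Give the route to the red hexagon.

turn left 47°, forward 4.1 m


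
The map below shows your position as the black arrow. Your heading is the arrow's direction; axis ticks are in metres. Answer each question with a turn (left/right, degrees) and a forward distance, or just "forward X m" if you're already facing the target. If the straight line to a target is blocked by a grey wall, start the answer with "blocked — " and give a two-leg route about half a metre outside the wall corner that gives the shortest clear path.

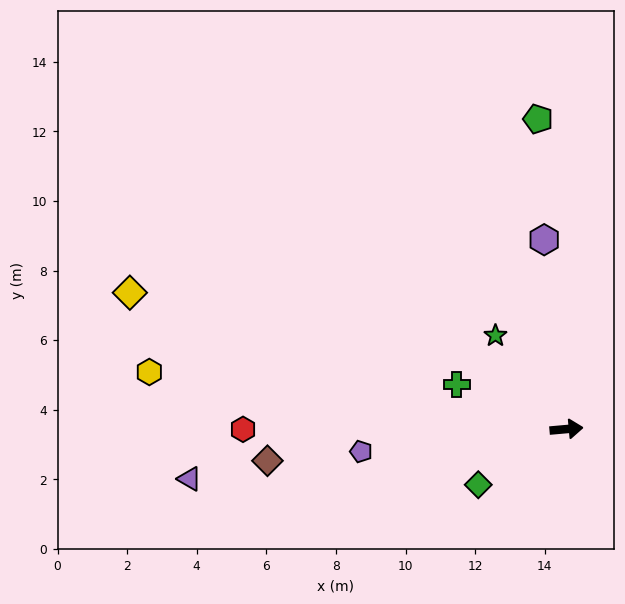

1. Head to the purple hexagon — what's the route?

turn left 92°, forward 5.5 m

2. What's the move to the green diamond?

turn right 153°, forward 3.0 m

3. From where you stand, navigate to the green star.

turn left 122°, forward 3.4 m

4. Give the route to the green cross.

turn left 153°, forward 3.4 m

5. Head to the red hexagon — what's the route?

turn left 175°, forward 9.3 m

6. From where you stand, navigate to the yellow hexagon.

turn left 167°, forward 12.1 m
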